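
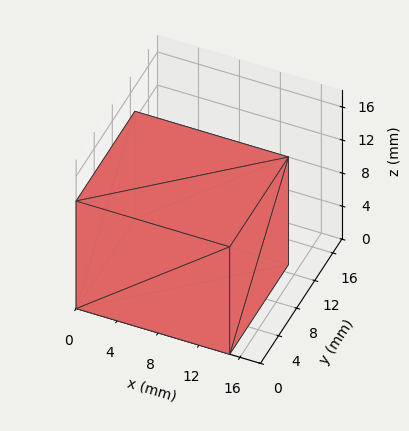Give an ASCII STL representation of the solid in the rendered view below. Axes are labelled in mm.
Reading the render: the shape is a rectangular box, roughly 15 × 13 mm footprint and 13 mm tall (dimensions read to the nearest mm from the axis ticks). For the STL, each face is triangulated and given an outward normal.

solid part
  facet normal 0.0000 0.0000 -1.0000
    outer loop
      vertex 15.00 13.00 0.00
      vertex 15.00 0.00 0.00
      vertex 0.00 0.00 0.00
    endloop
  endfacet
  facet normal 0.0000 0.0000 -1.0000
    outer loop
      vertex 0.00 13.00 0.00
      vertex 15.00 13.00 0.00
      vertex 0.00 0.00 0.00
    endloop
  endfacet
  facet normal 0.0000 0.0000 1.0000
    outer loop
      vertex 0.00 0.00 13.00
      vertex 15.00 0.00 13.00
      vertex 15.00 13.00 13.00
    endloop
  endfacet
  facet normal 0.0000 0.0000 1.0000
    outer loop
      vertex 0.00 0.00 13.00
      vertex 15.00 13.00 13.00
      vertex 0.00 13.00 13.00
    endloop
  endfacet
  facet normal 0.0000 -1.0000 0.0000
    outer loop
      vertex 0.00 0.00 0.00
      vertex 15.00 0.00 0.00
      vertex 15.00 0.00 13.00
    endloop
  endfacet
  facet normal 0.0000 -1.0000 0.0000
    outer loop
      vertex 0.00 0.00 0.00
      vertex 15.00 0.00 13.00
      vertex 0.00 0.00 13.00
    endloop
  endfacet
  facet normal 0.0000 1.0000 0.0000
    outer loop
      vertex 15.00 13.00 13.00
      vertex 15.00 13.00 0.00
      vertex 0.00 13.00 0.00
    endloop
  endfacet
  facet normal 0.0000 1.0000 0.0000
    outer loop
      vertex 0.00 13.00 13.00
      vertex 15.00 13.00 13.00
      vertex 0.00 13.00 0.00
    endloop
  endfacet
  facet normal -1.0000 0.0000 0.0000
    outer loop
      vertex 0.00 13.00 13.00
      vertex 0.00 13.00 0.00
      vertex 0.00 0.00 0.00
    endloop
  endfacet
  facet normal -1.0000 0.0000 0.0000
    outer loop
      vertex 0.00 0.00 13.00
      vertex 0.00 13.00 13.00
      vertex 0.00 0.00 0.00
    endloop
  endfacet
  facet normal 1.0000 0.0000 0.0000
    outer loop
      vertex 15.00 0.00 0.00
      vertex 15.00 13.00 0.00
      vertex 15.00 13.00 13.00
    endloop
  endfacet
  facet normal 1.0000 0.0000 0.0000
    outer loop
      vertex 15.00 0.00 0.00
      vertex 15.00 13.00 13.00
      vertex 15.00 0.00 13.00
    endloop
  endfacet
endsolid part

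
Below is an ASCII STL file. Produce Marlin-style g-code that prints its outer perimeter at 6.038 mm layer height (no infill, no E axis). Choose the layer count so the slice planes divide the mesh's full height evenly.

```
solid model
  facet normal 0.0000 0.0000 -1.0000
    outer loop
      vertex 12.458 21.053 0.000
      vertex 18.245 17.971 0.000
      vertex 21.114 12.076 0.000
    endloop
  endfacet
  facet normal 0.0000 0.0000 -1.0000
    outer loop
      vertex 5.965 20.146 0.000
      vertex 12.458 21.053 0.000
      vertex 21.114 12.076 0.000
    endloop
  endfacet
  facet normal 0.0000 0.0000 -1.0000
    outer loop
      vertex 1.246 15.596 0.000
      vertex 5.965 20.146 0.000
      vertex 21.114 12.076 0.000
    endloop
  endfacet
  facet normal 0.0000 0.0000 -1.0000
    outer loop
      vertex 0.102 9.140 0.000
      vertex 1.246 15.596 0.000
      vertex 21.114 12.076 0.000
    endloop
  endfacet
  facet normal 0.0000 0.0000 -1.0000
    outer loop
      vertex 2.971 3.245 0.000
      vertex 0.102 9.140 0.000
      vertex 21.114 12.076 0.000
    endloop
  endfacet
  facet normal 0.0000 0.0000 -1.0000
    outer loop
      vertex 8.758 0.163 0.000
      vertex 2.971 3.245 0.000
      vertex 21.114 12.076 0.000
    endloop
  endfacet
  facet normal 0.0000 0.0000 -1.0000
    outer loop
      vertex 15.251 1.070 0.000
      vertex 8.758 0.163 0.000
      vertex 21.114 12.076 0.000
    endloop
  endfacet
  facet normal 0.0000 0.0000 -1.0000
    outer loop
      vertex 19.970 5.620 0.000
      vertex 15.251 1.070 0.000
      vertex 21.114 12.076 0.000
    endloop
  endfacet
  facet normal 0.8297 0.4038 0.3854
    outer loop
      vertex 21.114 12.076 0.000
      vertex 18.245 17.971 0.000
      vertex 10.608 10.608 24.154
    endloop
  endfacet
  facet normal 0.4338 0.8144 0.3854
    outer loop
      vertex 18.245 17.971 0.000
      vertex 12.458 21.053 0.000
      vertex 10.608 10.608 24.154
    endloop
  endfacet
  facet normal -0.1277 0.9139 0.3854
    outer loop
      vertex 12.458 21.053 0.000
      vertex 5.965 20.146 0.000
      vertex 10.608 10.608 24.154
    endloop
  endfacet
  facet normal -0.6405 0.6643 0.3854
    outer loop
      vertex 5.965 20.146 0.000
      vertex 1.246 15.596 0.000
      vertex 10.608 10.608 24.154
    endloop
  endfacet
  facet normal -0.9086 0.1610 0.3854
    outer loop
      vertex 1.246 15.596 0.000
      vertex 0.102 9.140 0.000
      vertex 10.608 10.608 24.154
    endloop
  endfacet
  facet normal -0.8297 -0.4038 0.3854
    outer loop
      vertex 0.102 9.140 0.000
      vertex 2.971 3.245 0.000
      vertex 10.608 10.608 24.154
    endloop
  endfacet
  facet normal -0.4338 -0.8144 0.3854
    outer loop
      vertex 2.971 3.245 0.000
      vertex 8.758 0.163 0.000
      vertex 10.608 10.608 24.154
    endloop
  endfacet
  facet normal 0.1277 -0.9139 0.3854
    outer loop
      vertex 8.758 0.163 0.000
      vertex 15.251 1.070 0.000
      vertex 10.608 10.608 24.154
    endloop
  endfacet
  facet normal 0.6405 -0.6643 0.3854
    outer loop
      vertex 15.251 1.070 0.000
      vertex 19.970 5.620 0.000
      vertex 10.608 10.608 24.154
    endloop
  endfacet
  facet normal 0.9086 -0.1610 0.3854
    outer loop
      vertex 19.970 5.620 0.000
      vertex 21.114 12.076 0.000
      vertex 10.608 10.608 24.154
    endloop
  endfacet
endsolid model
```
; perimeter-only toolpath
G21 ; units = mm
G90 ; absolute positioning
G28 ; home
; layer 1
G0 Z6.038
G0 X18.488 Y11.709
G1 X16.336 Y16.130
G1 X11.995 Y18.442
G1 X7.126 Y17.762
G1 X3.587 Y14.349
G1 X2.728 Y9.507
G1 X4.880 Y5.086
G1 X9.220 Y2.774
G1 X14.090 Y3.455
G1 X17.630 Y6.867
G1 X18.488 Y11.709
; layer 2
G0 Z12.077
G0 X15.861 Y11.342
G1 X14.427 Y14.290
G1 X11.533 Y15.831
G1 X8.287 Y15.377
G1 X5.927 Y13.102
G1 X5.355 Y9.874
G1 X6.790 Y6.927
G1 X9.683 Y5.386
G1 X12.930 Y5.839
G1 X15.289 Y8.114
G1 X15.861 Y11.342
; layer 3
G0 Z18.116
G0 X13.235 Y10.975
G1 X12.517 Y12.449
G1 X11.071 Y13.219
G1 X9.447 Y12.992
G1 X8.268 Y11.855
G1 X7.982 Y10.241
G1 X8.699 Y8.767
G1 X10.146 Y7.997
G1 X11.769 Y8.223
G1 X12.948 Y9.361
G1 X13.235 Y10.975
M2 ; end

The solid is a regular 10-sided pyramid, base circumscribed radius ≈ 10.6 mm, apex at z ≈ 24.2 mm. Slicing at Δz = 6.038 mm — 4 equal slices spanning the solid's height, so layer i sits at z = i·h/4 — gives 3 non-empty perimeters. Each is a 10-segment closed polygon; G0 lifts to the layer z and rapids to the start vertex, then G1 traces the edges. The cross-section shrinks linearly with z (the slice at the apex is degenerate and omitted).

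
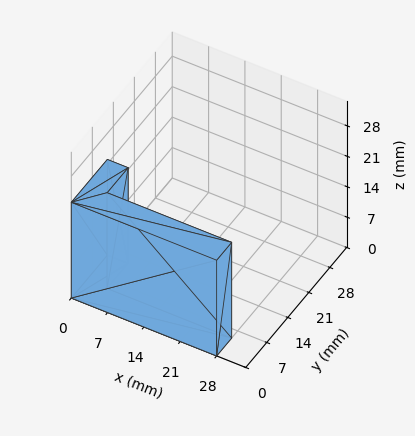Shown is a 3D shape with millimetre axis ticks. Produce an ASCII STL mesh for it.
Reading the render: the shape is an L-shaped prism: outer 28 × 12 mm, arm thicknesses ≈ 5 mm (horizontal) and 4 mm (vertical), extruded 22 mm in z (dimensions read to the nearest mm from the axis ticks). For the STL, each face is triangulated and given an outward normal.

solid part
  facet normal 0.0000 0.0000 -1.0000
    outer loop
      vertex 28.000 5.000 0.000
      vertex 28.000 0.000 0.000
      vertex 0.000 0.000 0.000
    endloop
  endfacet
  facet normal 0.0000 0.0000 -1.0000
    outer loop
      vertex 4.000 5.000 0.000
      vertex 28.000 5.000 0.000
      vertex 0.000 0.000 0.000
    endloop
  endfacet
  facet normal 0.0000 0.0000 -1.0000
    outer loop
      vertex 4.000 12.000 0.000
      vertex 4.000 5.000 0.000
      vertex 0.000 0.000 0.000
    endloop
  endfacet
  facet normal 0.0000 0.0000 -1.0000
    outer loop
      vertex 0.000 12.000 0.000
      vertex 4.000 12.000 0.000
      vertex 0.000 0.000 0.000
    endloop
  endfacet
  facet normal 0.0000 0.0000 1.0000
    outer loop
      vertex 0.000 0.000 22.000
      vertex 28.000 0.000 22.000
      vertex 28.000 5.000 22.000
    endloop
  endfacet
  facet normal 0.0000 0.0000 1.0000
    outer loop
      vertex 0.000 0.000 22.000
      vertex 28.000 5.000 22.000
      vertex 4.000 5.000 22.000
    endloop
  endfacet
  facet normal 0.0000 0.0000 1.0000
    outer loop
      vertex 0.000 0.000 22.000
      vertex 4.000 5.000 22.000
      vertex 4.000 12.000 22.000
    endloop
  endfacet
  facet normal 0.0000 0.0000 1.0000
    outer loop
      vertex 0.000 0.000 22.000
      vertex 4.000 12.000 22.000
      vertex 0.000 12.000 22.000
    endloop
  endfacet
  facet normal 0.0000 -1.0000 0.0000
    outer loop
      vertex 0.000 0.000 0.000
      vertex 28.000 0.000 0.000
      vertex 28.000 0.000 22.000
    endloop
  endfacet
  facet normal 0.0000 -1.0000 0.0000
    outer loop
      vertex 0.000 0.000 0.000
      vertex 28.000 0.000 22.000
      vertex 0.000 0.000 22.000
    endloop
  endfacet
  facet normal 1.0000 0.0000 0.0000
    outer loop
      vertex 28.000 0.000 0.000
      vertex 28.000 5.000 0.000
      vertex 28.000 5.000 22.000
    endloop
  endfacet
  facet normal 1.0000 0.0000 0.0000
    outer loop
      vertex 28.000 0.000 0.000
      vertex 28.000 5.000 22.000
      vertex 28.000 0.000 22.000
    endloop
  endfacet
  facet normal 0.0000 1.0000 0.0000
    outer loop
      vertex 28.000 5.000 0.000
      vertex 4.000 5.000 0.000
      vertex 4.000 5.000 22.000
    endloop
  endfacet
  facet normal 0.0000 1.0000 0.0000
    outer loop
      vertex 28.000 5.000 0.000
      vertex 4.000 5.000 22.000
      vertex 28.000 5.000 22.000
    endloop
  endfacet
  facet normal 1.0000 0.0000 0.0000
    outer loop
      vertex 4.000 5.000 0.000
      vertex 4.000 12.000 0.000
      vertex 4.000 12.000 22.000
    endloop
  endfacet
  facet normal 1.0000 0.0000 0.0000
    outer loop
      vertex 4.000 5.000 0.000
      vertex 4.000 12.000 22.000
      vertex 4.000 5.000 22.000
    endloop
  endfacet
  facet normal 0.0000 1.0000 0.0000
    outer loop
      vertex 4.000 12.000 0.000
      vertex 0.000 12.000 0.000
      vertex 0.000 12.000 22.000
    endloop
  endfacet
  facet normal 0.0000 1.0000 0.0000
    outer loop
      vertex 4.000 12.000 0.000
      vertex 0.000 12.000 22.000
      vertex 4.000 12.000 22.000
    endloop
  endfacet
  facet normal -1.0000 0.0000 0.0000
    outer loop
      vertex 0.000 12.000 0.000
      vertex 0.000 0.000 0.000
      vertex 0.000 0.000 22.000
    endloop
  endfacet
  facet normal -1.0000 0.0000 0.0000
    outer loop
      vertex 0.000 12.000 0.000
      vertex 0.000 0.000 22.000
      vertex 0.000 12.000 22.000
    endloop
  endfacet
endsolid part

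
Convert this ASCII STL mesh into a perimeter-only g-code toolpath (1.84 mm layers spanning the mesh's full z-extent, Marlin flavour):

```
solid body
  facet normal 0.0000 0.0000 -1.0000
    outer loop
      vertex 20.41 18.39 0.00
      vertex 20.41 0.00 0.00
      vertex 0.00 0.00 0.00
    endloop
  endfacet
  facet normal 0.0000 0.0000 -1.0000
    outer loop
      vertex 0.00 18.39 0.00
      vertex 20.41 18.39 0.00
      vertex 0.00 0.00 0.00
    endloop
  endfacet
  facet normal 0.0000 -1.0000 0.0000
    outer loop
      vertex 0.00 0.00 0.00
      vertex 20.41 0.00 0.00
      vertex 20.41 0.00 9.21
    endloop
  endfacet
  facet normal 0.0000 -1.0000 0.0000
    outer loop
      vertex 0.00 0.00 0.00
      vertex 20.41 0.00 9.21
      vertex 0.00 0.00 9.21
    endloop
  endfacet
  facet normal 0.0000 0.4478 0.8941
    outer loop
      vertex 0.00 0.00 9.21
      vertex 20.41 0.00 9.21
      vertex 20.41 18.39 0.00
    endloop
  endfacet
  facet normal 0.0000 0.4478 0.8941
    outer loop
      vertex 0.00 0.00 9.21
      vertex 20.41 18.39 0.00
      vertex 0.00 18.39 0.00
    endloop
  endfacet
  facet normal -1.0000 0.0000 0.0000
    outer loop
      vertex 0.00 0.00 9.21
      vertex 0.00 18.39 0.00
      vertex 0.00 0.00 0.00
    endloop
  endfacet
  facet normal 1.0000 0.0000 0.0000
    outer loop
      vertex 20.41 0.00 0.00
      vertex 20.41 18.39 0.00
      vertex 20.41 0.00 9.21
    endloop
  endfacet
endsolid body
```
; perimeter-only toolpath
G21 ; units = mm
G90 ; absolute positioning
G28 ; home
; layer 1
G0 Z1.84
G0 X0.00 Y0.00
G1 X20.41 Y0.00
G1 X20.41 Y14.71
G1 X0.00 Y14.71
G1 X0.00 Y0.00
; layer 2
G0 Z3.68
G0 X0.00 Y0.00
G1 X20.41 Y0.00
G1 X20.41 Y11.03
G1 X0.00 Y11.03
G1 X0.00 Y0.00
; layer 3
G0 Z5.53
G0 X0.00 Y0.00
G1 X20.41 Y0.00
G1 X20.41 Y7.36
G1 X0.00 Y7.36
G1 X0.00 Y0.00
; layer 4
G0 Z7.37
G0 X0.00 Y0.00
G1 X20.41 Y0.00
G1 X20.41 Y3.68
G1 X0.00 Y3.68
G1 X0.00 Y0.00
M2 ; end

The solid is a wedge (ramp): 20.4 × 18.4 mm base, rising to 9.21 mm along the y=0 edge and sloping linearly to z=0 at y=18.4. Slicing at Δz = 1.84 mm — 5 equal slices spanning the solid's height, so layer i sits at z = i·h/5 — gives 4 non-empty perimeters. Each is a 4-segment closed polygon; G0 lifts to the layer z and rapids to the start vertex, then G1 traces the edges. The cross-section shrinks linearly with z (the slice at the apex is degenerate and omitted).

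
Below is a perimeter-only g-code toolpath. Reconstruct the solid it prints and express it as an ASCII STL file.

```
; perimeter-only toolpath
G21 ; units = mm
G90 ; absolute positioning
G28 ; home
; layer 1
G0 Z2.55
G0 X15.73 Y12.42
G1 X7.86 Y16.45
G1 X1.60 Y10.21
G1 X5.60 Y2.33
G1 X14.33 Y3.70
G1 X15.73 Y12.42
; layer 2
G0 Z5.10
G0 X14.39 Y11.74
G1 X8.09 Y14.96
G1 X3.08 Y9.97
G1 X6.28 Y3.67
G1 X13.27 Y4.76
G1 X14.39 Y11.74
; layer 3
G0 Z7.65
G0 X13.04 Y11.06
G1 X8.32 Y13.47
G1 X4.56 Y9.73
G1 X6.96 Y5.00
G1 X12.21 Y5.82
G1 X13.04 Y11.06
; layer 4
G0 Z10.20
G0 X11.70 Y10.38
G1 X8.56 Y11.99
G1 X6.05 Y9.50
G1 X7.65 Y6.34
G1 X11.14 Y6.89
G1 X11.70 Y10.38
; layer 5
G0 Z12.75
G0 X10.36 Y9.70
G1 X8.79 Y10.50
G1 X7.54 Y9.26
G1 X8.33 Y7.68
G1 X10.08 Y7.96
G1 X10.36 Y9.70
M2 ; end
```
solid part
  facet normal 0.0000 0.0000 -1.0000
    outer loop
      vertex 0.11 10.45 0.00
      vertex 7.63 17.93 0.00
      vertex 17.07 13.10 0.00
    endloop
  endfacet
  facet normal 0.0000 0.0000 -1.0000
    outer loop
      vertex 4.91 0.99 0.00
      vertex 0.11 10.45 0.00
      vertex 17.07 13.10 0.00
    endloop
  endfacet
  facet normal 0.0000 0.0000 -1.0000
    outer loop
      vertex 15.39 2.63 0.00
      vertex 4.91 0.99 0.00
      vertex 17.07 13.10 0.00
    endloop
  endfacet
  facet normal 0.4111 0.8035 0.4306
    outer loop
      vertex 17.07 13.10 0.00
      vertex 7.63 17.93 0.00
      vertex 9.02 9.02 15.30
    endloop
  endfacet
  facet normal -0.6365 0.6399 0.4305
    outer loop
      vertex 7.63 17.93 0.00
      vertex 0.11 10.45 0.00
      vertex 9.02 9.02 15.30
    endloop
  endfacet
  facet normal -0.8049 -0.4084 0.4306
    outer loop
      vertex 0.11 10.45 0.00
      vertex 4.91 0.99 0.00
      vertex 9.02 9.02 15.30
    endloop
  endfacet
  facet normal 0.1395 -0.8917 0.4305
    outer loop
      vertex 4.91 0.99 0.00
      vertex 15.39 2.63 0.00
      vertex 9.02 9.02 15.30
    endloop
  endfacet
  facet normal 0.8911 -0.1430 0.4307
    outer loop
      vertex 15.39 2.63 0.00
      vertex 17.07 13.10 0.00
      vertex 9.02 9.02 15.30
    endloop
  endfacet
endsolid part

The G0 Z moves step by Δz≈2.55 mm. The G1 loops shrink linearly with z, so the solid tapers from its base footprint up to z≈15.3. Closing with a flat bottom cap and the tapered top and triangulating gives 8 facets — a regular 5-sided pyramid, base circumscribed radius ≈ 9.02 mm, apex at z ≈ 15.3 mm.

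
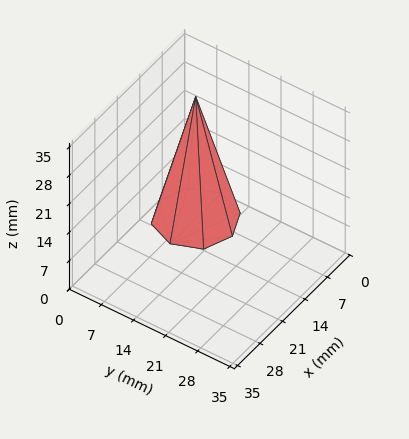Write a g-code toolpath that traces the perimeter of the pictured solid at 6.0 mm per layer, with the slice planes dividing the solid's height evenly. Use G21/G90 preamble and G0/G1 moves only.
Reading the render: the shape is a regular 8-sided pyramid, base circumscribed radius ≈ 8 mm, apex at z ≈ 30 mm (dimensions read to the nearest mm from the axis ticks). For the g-code, the solid's height is divided into equal slices at the stated Δz and each level perimeter traced with G1 moves after a G0 lift.

; perimeter-only toolpath
G21 ; units = mm
G90 ; absolute positioning
G28 ; home
; layer 1
G0 Z6.0
G0 X14.4 Y8.0
G1 X12.6 Y12.6
G1 X8.0 Y14.4
G1 X3.4 Y12.6
G1 X1.6 Y8.0
G1 X3.4 Y3.4
G1 X8.0 Y1.6
G1 X12.6 Y3.4
G1 X14.4 Y8.0
; layer 2
G0 Z12.0
G0 X12.8 Y8.0
G1 X11.4 Y11.4
G1 X8.0 Y12.8
G1 X4.6 Y11.4
G1 X3.2 Y8.0
G1 X4.6 Y4.6
G1 X8.0 Y3.2
G1 X11.4 Y4.6
G1 X12.8 Y8.0
; layer 3
G0 Z18.0
G0 X11.2 Y8.0
G1 X10.3 Y10.3
G1 X8.0 Y11.2
G1 X5.7 Y10.3
G1 X4.8 Y8.0
G1 X5.7 Y5.7
G1 X8.0 Y4.8
G1 X10.3 Y5.7
G1 X11.2 Y8.0
; layer 4
G0 Z24.0
G0 X9.6 Y8.0
G1 X9.1 Y9.1
G1 X8.0 Y9.6
G1 X6.9 Y9.1
G1 X6.4 Y8.0
G1 X6.9 Y6.9
G1 X8.0 Y6.4
G1 X9.1 Y6.9
G1 X9.6 Y8.0
M2 ; end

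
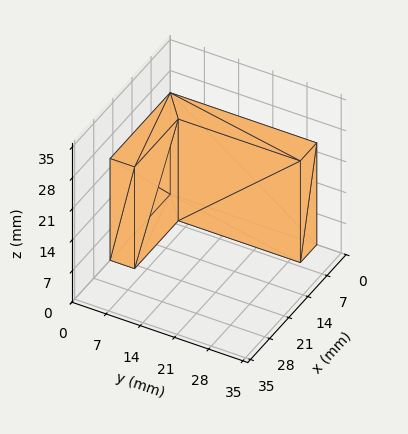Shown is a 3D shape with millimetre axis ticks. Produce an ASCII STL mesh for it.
Reading the render: the shape is an L-shaped prism: outer 22 × 30 mm, arm thicknesses ≈ 5 mm (horizontal) and 6 mm (vertical), extruded 23 mm in z (dimensions read to the nearest mm from the axis ticks). For the STL, each face is triangulated and given an outward normal.

solid part
  facet normal 0.0000 0.0000 -1.0000
    outer loop
      vertex 22.0 5.0 0.0
      vertex 22.0 0.0 0.0
      vertex 0.0 0.0 0.0
    endloop
  endfacet
  facet normal 0.0000 0.0000 -1.0000
    outer loop
      vertex 6.0 5.0 0.0
      vertex 22.0 5.0 0.0
      vertex 0.0 0.0 0.0
    endloop
  endfacet
  facet normal 0.0000 0.0000 -1.0000
    outer loop
      vertex 6.0 30.0 0.0
      vertex 6.0 5.0 0.0
      vertex 0.0 0.0 0.0
    endloop
  endfacet
  facet normal 0.0000 0.0000 -1.0000
    outer loop
      vertex 0.0 30.0 0.0
      vertex 6.0 30.0 0.0
      vertex 0.0 0.0 0.0
    endloop
  endfacet
  facet normal 0.0000 0.0000 1.0000
    outer loop
      vertex 0.0 0.0 23.0
      vertex 22.0 0.0 23.0
      vertex 22.0 5.0 23.0
    endloop
  endfacet
  facet normal 0.0000 0.0000 1.0000
    outer loop
      vertex 0.0 0.0 23.0
      vertex 22.0 5.0 23.0
      vertex 6.0 5.0 23.0
    endloop
  endfacet
  facet normal 0.0000 0.0000 1.0000
    outer loop
      vertex 0.0 0.0 23.0
      vertex 6.0 5.0 23.0
      vertex 6.0 30.0 23.0
    endloop
  endfacet
  facet normal 0.0000 0.0000 1.0000
    outer loop
      vertex 0.0 0.0 23.0
      vertex 6.0 30.0 23.0
      vertex 0.0 30.0 23.0
    endloop
  endfacet
  facet normal 0.0000 -1.0000 0.0000
    outer loop
      vertex 0.0 0.0 0.0
      vertex 22.0 0.0 0.0
      vertex 22.0 0.0 23.0
    endloop
  endfacet
  facet normal 0.0000 -1.0000 0.0000
    outer loop
      vertex 0.0 0.0 0.0
      vertex 22.0 0.0 23.0
      vertex 0.0 0.0 23.0
    endloop
  endfacet
  facet normal 1.0000 0.0000 0.0000
    outer loop
      vertex 22.0 0.0 0.0
      vertex 22.0 5.0 0.0
      vertex 22.0 5.0 23.0
    endloop
  endfacet
  facet normal 1.0000 0.0000 0.0000
    outer loop
      vertex 22.0 0.0 0.0
      vertex 22.0 5.0 23.0
      vertex 22.0 0.0 23.0
    endloop
  endfacet
  facet normal 0.0000 1.0000 0.0000
    outer loop
      vertex 22.0 5.0 0.0
      vertex 6.0 5.0 0.0
      vertex 6.0 5.0 23.0
    endloop
  endfacet
  facet normal 0.0000 1.0000 0.0000
    outer loop
      vertex 22.0 5.0 0.0
      vertex 6.0 5.0 23.0
      vertex 22.0 5.0 23.0
    endloop
  endfacet
  facet normal 1.0000 0.0000 0.0000
    outer loop
      vertex 6.0 5.0 0.0
      vertex 6.0 30.0 0.0
      vertex 6.0 30.0 23.0
    endloop
  endfacet
  facet normal 1.0000 0.0000 0.0000
    outer loop
      vertex 6.0 5.0 0.0
      vertex 6.0 30.0 23.0
      vertex 6.0 5.0 23.0
    endloop
  endfacet
  facet normal 0.0000 1.0000 0.0000
    outer loop
      vertex 6.0 30.0 0.0
      vertex 0.0 30.0 0.0
      vertex 0.0 30.0 23.0
    endloop
  endfacet
  facet normal 0.0000 1.0000 0.0000
    outer loop
      vertex 6.0 30.0 0.0
      vertex 0.0 30.0 23.0
      vertex 6.0 30.0 23.0
    endloop
  endfacet
  facet normal -1.0000 0.0000 0.0000
    outer loop
      vertex 0.0 30.0 0.0
      vertex 0.0 0.0 0.0
      vertex 0.0 0.0 23.0
    endloop
  endfacet
  facet normal -1.0000 0.0000 0.0000
    outer loop
      vertex 0.0 30.0 0.0
      vertex 0.0 0.0 23.0
      vertex 0.0 30.0 23.0
    endloop
  endfacet
endsolid part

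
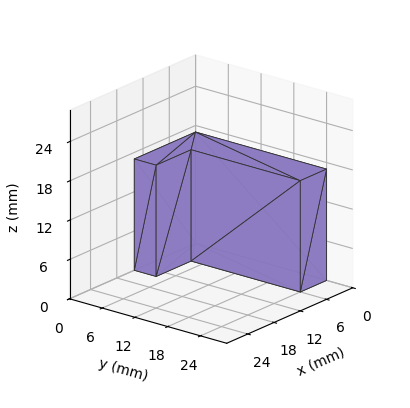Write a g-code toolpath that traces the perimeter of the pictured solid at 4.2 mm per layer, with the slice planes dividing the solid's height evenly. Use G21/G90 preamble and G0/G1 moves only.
Reading the render: the shape is an L-shaped prism: outer 14 × 24 mm, arm thicknesses ≈ 4 mm (horizontal) and 6 mm (vertical), extruded 17 mm in z (dimensions read to the nearest mm from the axis ticks). For the g-code, the solid's height is divided into equal slices at the stated Δz and each level perimeter traced with G1 moves after a G0 lift.

; perimeter-only toolpath
G21 ; units = mm
G90 ; absolute positioning
G28 ; home
; layer 1
G0 Z4.2
G0 X0.0 Y0.0
G1 X14.0 Y0.0
G1 X14.0 Y4.0
G1 X6.0 Y4.0
G1 X6.0 Y24.0
G1 X0.0 Y24.0
G1 X0.0 Y0.0
; layer 2
G0 Z8.5
G0 X0.0 Y0.0
G1 X14.0 Y0.0
G1 X14.0 Y4.0
G1 X6.0 Y4.0
G1 X6.0 Y24.0
G1 X0.0 Y24.0
G1 X0.0 Y0.0
; layer 3
G0 Z12.8
G0 X0.0 Y0.0
G1 X14.0 Y0.0
G1 X14.0 Y4.0
G1 X6.0 Y4.0
G1 X6.0 Y24.0
G1 X0.0 Y24.0
G1 X0.0 Y0.0
; layer 4
G0 Z17.0
G0 X0.0 Y0.0
G1 X14.0 Y0.0
G1 X14.0 Y4.0
G1 X6.0 Y4.0
G1 X6.0 Y24.0
G1 X0.0 Y24.0
G1 X0.0 Y0.0
M2 ; end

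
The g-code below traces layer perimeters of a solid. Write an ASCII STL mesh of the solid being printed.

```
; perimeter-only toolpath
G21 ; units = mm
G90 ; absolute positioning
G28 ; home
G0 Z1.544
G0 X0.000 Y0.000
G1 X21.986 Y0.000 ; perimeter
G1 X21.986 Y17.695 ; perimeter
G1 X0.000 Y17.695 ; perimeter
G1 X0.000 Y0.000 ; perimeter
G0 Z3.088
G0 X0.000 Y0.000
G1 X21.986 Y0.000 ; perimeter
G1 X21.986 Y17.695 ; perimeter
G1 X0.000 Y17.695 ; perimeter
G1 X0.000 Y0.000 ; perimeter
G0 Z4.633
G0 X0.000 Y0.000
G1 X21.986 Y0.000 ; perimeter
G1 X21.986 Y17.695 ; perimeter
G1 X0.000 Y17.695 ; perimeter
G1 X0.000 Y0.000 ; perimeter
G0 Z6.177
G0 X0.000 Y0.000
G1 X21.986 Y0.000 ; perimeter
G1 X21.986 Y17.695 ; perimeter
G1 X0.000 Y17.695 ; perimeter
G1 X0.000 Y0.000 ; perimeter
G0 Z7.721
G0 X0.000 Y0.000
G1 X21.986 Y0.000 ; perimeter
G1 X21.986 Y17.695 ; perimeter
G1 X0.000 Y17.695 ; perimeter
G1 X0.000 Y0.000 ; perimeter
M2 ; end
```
solid part
  facet normal 0.0000 0.0000 -1.0000
    outer loop
      vertex 21.986 17.695 0.000
      vertex 21.986 0.000 0.000
      vertex 0.000 0.000 0.000
    endloop
  endfacet
  facet normal 0.0000 0.0000 -1.0000
    outer loop
      vertex 0.000 17.695 0.000
      vertex 21.986 17.695 0.000
      vertex 0.000 0.000 0.000
    endloop
  endfacet
  facet normal 0.0000 0.0000 1.0000
    outer loop
      vertex 0.000 0.000 7.721
      vertex 21.986 0.000 7.721
      vertex 21.986 17.695 7.721
    endloop
  endfacet
  facet normal 0.0000 0.0000 1.0000
    outer loop
      vertex 0.000 0.000 7.721
      vertex 21.986 17.695 7.721
      vertex 0.000 17.695 7.721
    endloop
  endfacet
  facet normal 0.0000 -1.0000 0.0000
    outer loop
      vertex 0.000 0.000 0.000
      vertex 21.986 0.000 0.000
      vertex 21.986 0.000 7.721
    endloop
  endfacet
  facet normal 0.0000 -1.0000 0.0000
    outer loop
      vertex 0.000 0.000 0.000
      vertex 21.986 0.000 7.721
      vertex 0.000 0.000 7.721
    endloop
  endfacet
  facet normal 0.0000 1.0000 0.0000
    outer loop
      vertex 21.986 17.695 7.721
      vertex 21.986 17.695 0.000
      vertex 0.000 17.695 0.000
    endloop
  endfacet
  facet normal 0.0000 1.0000 0.0000
    outer loop
      vertex 0.000 17.695 7.721
      vertex 21.986 17.695 7.721
      vertex 0.000 17.695 0.000
    endloop
  endfacet
  facet normal -1.0000 0.0000 0.0000
    outer loop
      vertex 0.000 17.695 7.721
      vertex 0.000 17.695 0.000
      vertex 0.000 0.000 0.000
    endloop
  endfacet
  facet normal -1.0000 0.0000 0.0000
    outer loop
      vertex 0.000 0.000 7.721
      vertex 0.000 17.695 7.721
      vertex 0.000 0.000 0.000
    endloop
  endfacet
  facet normal 1.0000 0.0000 0.0000
    outer loop
      vertex 21.986 0.000 0.000
      vertex 21.986 17.695 0.000
      vertex 21.986 17.695 7.721
    endloop
  endfacet
  facet normal 1.0000 0.0000 0.0000
    outer loop
      vertex 21.986 0.000 0.000
      vertex 21.986 17.695 7.721
      vertex 21.986 0.000 7.721
    endloop
  endfacet
endsolid part

The G0 Z moves step by Δz≈1.544 mm. Every layer's G1 loop is the same polygon, so the solid is a straight extrusion of it from z=0 to z≈7.72. Closing with flat bottom and top caps and triangulating gives 12 facets — a rectangular box, roughly 22 × 17.7 mm footprint and 7.72 mm tall.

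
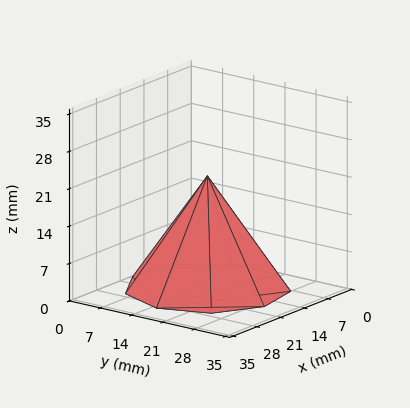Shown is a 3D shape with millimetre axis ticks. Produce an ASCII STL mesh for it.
Reading the render: the shape is a regular 9-sided pyramid, base circumscribed radius ≈ 15 mm, apex at z ≈ 21 mm (dimensions read to the nearest mm from the axis ticks). For the STL, each face is triangulated and given an outward normal.

solid part
  facet normal 0.0000 0.0000 -1.0000
    outer loop
      vertex 17.60 29.77 0.00
      vertex 26.49 24.64 0.00
      vertex 30.00 15.00 0.00
    endloop
  endfacet
  facet normal 0.0000 0.0000 -1.0000
    outer loop
      vertex 7.50 27.99 0.00
      vertex 17.60 29.77 0.00
      vertex 30.00 15.00 0.00
    endloop
  endfacet
  facet normal 0.0000 0.0000 -1.0000
    outer loop
      vertex 0.90 20.13 0.00
      vertex 7.50 27.99 0.00
      vertex 30.00 15.00 0.00
    endloop
  endfacet
  facet normal 0.0000 0.0000 -1.0000
    outer loop
      vertex 0.90 9.87 0.00
      vertex 0.90 20.13 0.00
      vertex 30.00 15.00 0.00
    endloop
  endfacet
  facet normal 0.0000 0.0000 -1.0000
    outer loop
      vertex 7.50 2.01 0.00
      vertex 0.90 9.87 0.00
      vertex 30.00 15.00 0.00
    endloop
  endfacet
  facet normal 0.0000 0.0000 -1.0000
    outer loop
      vertex 17.60 0.23 0.00
      vertex 7.50 2.01 0.00
      vertex 30.00 15.00 0.00
    endloop
  endfacet
  facet normal 0.0000 0.0000 -1.0000
    outer loop
      vertex 26.49 5.36 0.00
      vertex 17.60 0.23 0.00
      vertex 30.00 15.00 0.00
    endloop
  endfacet
  facet normal 0.7802 0.2841 0.5573
    outer loop
      vertex 30.00 15.00 0.00
      vertex 26.49 24.64 0.00
      vertex 15.00 15.00 21.00
    endloop
  endfacet
  facet normal 0.4150 0.7192 0.5572
    outer loop
      vertex 26.49 24.64 0.00
      vertex 17.60 29.77 0.00
      vertex 15.00 15.00 21.00
    endloop
  endfacet
  facet normal -0.1441 0.8177 0.5573
    outer loop
      vertex 17.60 29.77 0.00
      vertex 7.50 27.99 0.00
      vertex 15.00 15.00 21.00
    endloop
  endfacet
  facet normal -0.6358 0.5339 0.5574
    outer loop
      vertex 7.50 27.99 0.00
      vertex 0.90 20.13 0.00
      vertex 15.00 15.00 21.00
    endloop
  endfacet
  facet normal -0.8302 0.0000 0.5574
    outer loop
      vertex 0.90 20.13 0.00
      vertex 0.90 9.87 0.00
      vertex 15.00 15.00 21.00
    endloop
  endfacet
  facet normal -0.6358 -0.5339 0.5574
    outer loop
      vertex 0.90 9.87 0.00
      vertex 7.50 2.01 0.00
      vertex 15.00 15.00 21.00
    endloop
  endfacet
  facet normal -0.1441 -0.8177 0.5573
    outer loop
      vertex 7.50 2.01 0.00
      vertex 17.60 0.23 0.00
      vertex 15.00 15.00 21.00
    endloop
  endfacet
  facet normal 0.4150 -0.7192 0.5572
    outer loop
      vertex 17.60 0.23 0.00
      vertex 26.49 5.36 0.00
      vertex 15.00 15.00 21.00
    endloop
  endfacet
  facet normal 0.7802 -0.2841 0.5573
    outer loop
      vertex 26.49 5.36 0.00
      vertex 30.00 15.00 0.00
      vertex 15.00 15.00 21.00
    endloop
  endfacet
endsolid part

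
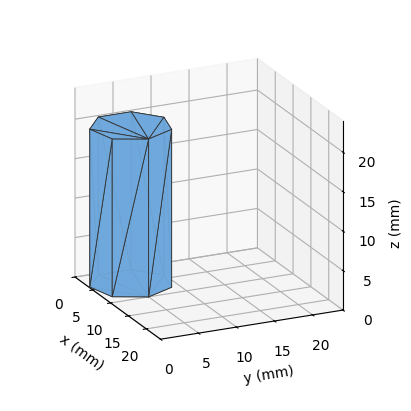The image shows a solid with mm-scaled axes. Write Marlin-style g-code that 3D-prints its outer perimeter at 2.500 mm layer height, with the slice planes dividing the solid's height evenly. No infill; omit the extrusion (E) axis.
Reading the render: the shape is a regular 7-sided prism (a cylinder approximated with 7 flat sides), circumscribed radius ≈ 5 mm, height ≈ 20 mm (dimensions read to the nearest mm from the axis ticks). For the g-code, the solid's height is divided into equal slices at the stated Δz and each level perimeter traced with G1 moves after a G0 lift.

; perimeter-only toolpath
G21 ; units = mm
G90 ; absolute positioning
G28 ; home
; layer 1
G0 Z2.500
G0 X10.000 Y5.000
G1 X8.117 Y8.909
G1 X3.887 Y9.875
G1 X0.495 Y7.169
G1 X0.495 Y2.831
G1 X3.887 Y0.125
G1 X8.117 Y1.091
G1 X10.000 Y5.000
; layer 2
G0 Z5.000
G0 X10.000 Y5.000
G1 X8.117 Y8.909
G1 X3.887 Y9.875
G1 X0.495 Y7.169
G1 X0.495 Y2.831
G1 X3.887 Y0.125
G1 X8.117 Y1.091
G1 X10.000 Y5.000
; layer 3
G0 Z7.500
G0 X10.000 Y5.000
G1 X8.117 Y8.909
G1 X3.887 Y9.875
G1 X0.495 Y7.169
G1 X0.495 Y2.831
G1 X3.887 Y0.125
G1 X8.117 Y1.091
G1 X10.000 Y5.000
; layer 4
G0 Z10.000
G0 X10.000 Y5.000
G1 X8.117 Y8.909
G1 X3.887 Y9.875
G1 X0.495 Y7.169
G1 X0.495 Y2.831
G1 X3.887 Y0.125
G1 X8.117 Y1.091
G1 X10.000 Y5.000
; layer 5
G0 Z12.500
G0 X10.000 Y5.000
G1 X8.117 Y8.909
G1 X3.887 Y9.875
G1 X0.495 Y7.169
G1 X0.495 Y2.831
G1 X3.887 Y0.125
G1 X8.117 Y1.091
G1 X10.000 Y5.000
; layer 6
G0 Z15.000
G0 X10.000 Y5.000
G1 X8.117 Y8.909
G1 X3.887 Y9.875
G1 X0.495 Y7.169
G1 X0.495 Y2.831
G1 X3.887 Y0.125
G1 X8.117 Y1.091
G1 X10.000 Y5.000
; layer 7
G0 Z17.500
G0 X10.000 Y5.000
G1 X8.117 Y8.909
G1 X3.887 Y9.875
G1 X0.495 Y7.169
G1 X0.495 Y2.831
G1 X3.887 Y0.125
G1 X8.117 Y1.091
G1 X10.000 Y5.000
; layer 8
G0 Z20.000
G0 X10.000 Y5.000
G1 X8.117 Y8.909
G1 X3.887 Y9.875
G1 X0.495 Y7.169
G1 X0.495 Y2.831
G1 X3.887 Y0.125
G1 X8.117 Y1.091
G1 X10.000 Y5.000
M2 ; end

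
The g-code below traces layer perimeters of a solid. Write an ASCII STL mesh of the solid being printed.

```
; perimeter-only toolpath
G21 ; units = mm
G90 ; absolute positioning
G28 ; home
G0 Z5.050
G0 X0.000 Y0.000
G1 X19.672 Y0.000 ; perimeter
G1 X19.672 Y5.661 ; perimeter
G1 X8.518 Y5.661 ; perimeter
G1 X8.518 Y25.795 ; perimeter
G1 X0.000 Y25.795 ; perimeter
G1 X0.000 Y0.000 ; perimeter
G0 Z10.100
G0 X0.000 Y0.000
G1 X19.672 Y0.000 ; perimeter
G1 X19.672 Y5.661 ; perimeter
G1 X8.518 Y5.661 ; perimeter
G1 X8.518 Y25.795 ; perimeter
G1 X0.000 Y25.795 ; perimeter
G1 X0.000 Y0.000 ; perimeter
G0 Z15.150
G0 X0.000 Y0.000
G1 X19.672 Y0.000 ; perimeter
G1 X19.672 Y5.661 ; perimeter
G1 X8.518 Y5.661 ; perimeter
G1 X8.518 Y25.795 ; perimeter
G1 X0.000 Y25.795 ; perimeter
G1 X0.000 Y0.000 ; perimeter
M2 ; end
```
solid part
  facet normal 0.0000 0.0000 -1.0000
    outer loop
      vertex 19.672 5.661 0.000
      vertex 19.672 0.000 0.000
      vertex 0.000 0.000 0.000
    endloop
  endfacet
  facet normal 0.0000 0.0000 -1.0000
    outer loop
      vertex 8.518 5.661 0.000
      vertex 19.672 5.661 0.000
      vertex 0.000 0.000 0.000
    endloop
  endfacet
  facet normal 0.0000 0.0000 -1.0000
    outer loop
      vertex 8.518 25.795 0.000
      vertex 8.518 5.661 0.000
      vertex 0.000 0.000 0.000
    endloop
  endfacet
  facet normal 0.0000 0.0000 -1.0000
    outer loop
      vertex 0.000 25.795 0.000
      vertex 8.518 25.795 0.000
      vertex 0.000 0.000 0.000
    endloop
  endfacet
  facet normal 0.0000 0.0000 1.0000
    outer loop
      vertex 0.000 0.000 15.150
      vertex 19.672 0.000 15.150
      vertex 19.672 5.661 15.150
    endloop
  endfacet
  facet normal 0.0000 0.0000 1.0000
    outer loop
      vertex 0.000 0.000 15.150
      vertex 19.672 5.661 15.150
      vertex 8.518 5.661 15.150
    endloop
  endfacet
  facet normal 0.0000 0.0000 1.0000
    outer loop
      vertex 0.000 0.000 15.150
      vertex 8.518 5.661 15.150
      vertex 8.518 25.795 15.150
    endloop
  endfacet
  facet normal 0.0000 0.0000 1.0000
    outer loop
      vertex 0.000 0.000 15.150
      vertex 8.518 25.795 15.150
      vertex 0.000 25.795 15.150
    endloop
  endfacet
  facet normal 0.0000 -1.0000 0.0000
    outer loop
      vertex 0.000 0.000 0.000
      vertex 19.672 0.000 0.000
      vertex 19.672 0.000 15.150
    endloop
  endfacet
  facet normal 0.0000 -1.0000 0.0000
    outer loop
      vertex 0.000 0.000 0.000
      vertex 19.672 0.000 15.150
      vertex 0.000 0.000 15.150
    endloop
  endfacet
  facet normal 1.0000 0.0000 0.0000
    outer loop
      vertex 19.672 0.000 0.000
      vertex 19.672 5.661 0.000
      vertex 19.672 5.661 15.150
    endloop
  endfacet
  facet normal 1.0000 0.0000 0.0000
    outer loop
      vertex 19.672 0.000 0.000
      vertex 19.672 5.661 15.150
      vertex 19.672 0.000 15.150
    endloop
  endfacet
  facet normal 0.0000 1.0000 0.0000
    outer loop
      vertex 19.672 5.661 0.000
      vertex 8.518 5.661 0.000
      vertex 8.518 5.661 15.150
    endloop
  endfacet
  facet normal 0.0000 1.0000 0.0000
    outer loop
      vertex 19.672 5.661 0.000
      vertex 8.518 5.661 15.150
      vertex 19.672 5.661 15.150
    endloop
  endfacet
  facet normal 1.0000 0.0000 0.0000
    outer loop
      vertex 8.518 5.661 0.000
      vertex 8.518 25.795 0.000
      vertex 8.518 25.795 15.150
    endloop
  endfacet
  facet normal 1.0000 0.0000 0.0000
    outer loop
      vertex 8.518 5.661 0.000
      vertex 8.518 25.795 15.150
      vertex 8.518 5.661 15.150
    endloop
  endfacet
  facet normal 0.0000 1.0000 0.0000
    outer loop
      vertex 8.518 25.795 0.000
      vertex 0.000 25.795 0.000
      vertex 0.000 25.795 15.150
    endloop
  endfacet
  facet normal 0.0000 1.0000 0.0000
    outer loop
      vertex 8.518 25.795 0.000
      vertex 0.000 25.795 15.150
      vertex 8.518 25.795 15.150
    endloop
  endfacet
  facet normal -1.0000 0.0000 0.0000
    outer loop
      vertex 0.000 25.795 0.000
      vertex 0.000 0.000 0.000
      vertex 0.000 0.000 15.150
    endloop
  endfacet
  facet normal -1.0000 0.0000 0.0000
    outer loop
      vertex 0.000 25.795 0.000
      vertex 0.000 0.000 15.150
      vertex 0.000 25.795 15.150
    endloop
  endfacet
endsolid part

The G0 Z moves step by Δz≈5.050 mm. Every layer's G1 loop is the same polygon, so the solid is a straight extrusion of it from z=0 to z≈15.2. Closing with flat bottom and top caps and triangulating gives 20 facets — an L-shaped prism: outer 19.7 × 25.8 mm, arm thicknesses ≈ 5.66 mm (horizontal) and 8.52 mm (vertical), extruded 15.2 mm in z.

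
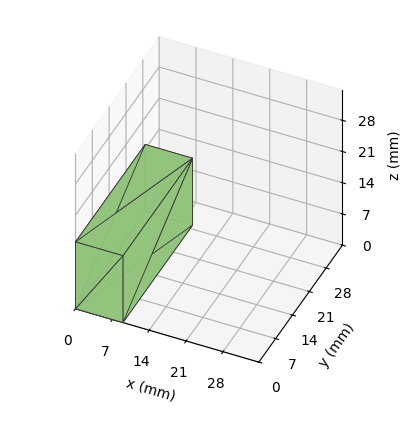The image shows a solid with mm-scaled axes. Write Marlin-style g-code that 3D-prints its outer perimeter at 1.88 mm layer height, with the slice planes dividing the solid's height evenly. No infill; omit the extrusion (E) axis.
Reading the render: the shape is a rectangular box, roughly 9 × 29 mm footprint and 15 mm tall (dimensions read to the nearest mm from the axis ticks). For the g-code, the solid's height is divided into equal slices at the stated Δz and each level perimeter traced with G1 moves after a G0 lift.

; perimeter-only toolpath
G21 ; units = mm
G90 ; absolute positioning
G28 ; home
; layer 1
G0 Z1.88
G0 X0.00 Y0.00
G1 X9.00 Y0.00
G1 X9.00 Y29.00
G1 X0.00 Y29.00
G1 X0.00 Y0.00
; layer 2
G0 Z3.75
G0 X0.00 Y0.00
G1 X9.00 Y0.00
G1 X9.00 Y29.00
G1 X0.00 Y29.00
G1 X0.00 Y0.00
; layer 3
G0 Z5.62
G0 X0.00 Y0.00
G1 X9.00 Y0.00
G1 X9.00 Y29.00
G1 X0.00 Y29.00
G1 X0.00 Y0.00
; layer 4
G0 Z7.50
G0 X0.00 Y0.00
G1 X9.00 Y0.00
G1 X9.00 Y29.00
G1 X0.00 Y29.00
G1 X0.00 Y0.00
; layer 5
G0 Z9.38
G0 X0.00 Y0.00
G1 X9.00 Y0.00
G1 X9.00 Y29.00
G1 X0.00 Y29.00
G1 X0.00 Y0.00
; layer 6
G0 Z11.25
G0 X0.00 Y0.00
G1 X9.00 Y0.00
G1 X9.00 Y29.00
G1 X0.00 Y29.00
G1 X0.00 Y0.00
; layer 7
G0 Z13.12
G0 X0.00 Y0.00
G1 X9.00 Y0.00
G1 X9.00 Y29.00
G1 X0.00 Y29.00
G1 X0.00 Y0.00
; layer 8
G0 Z15.00
G0 X0.00 Y0.00
G1 X9.00 Y0.00
G1 X9.00 Y29.00
G1 X0.00 Y29.00
G1 X0.00 Y0.00
M2 ; end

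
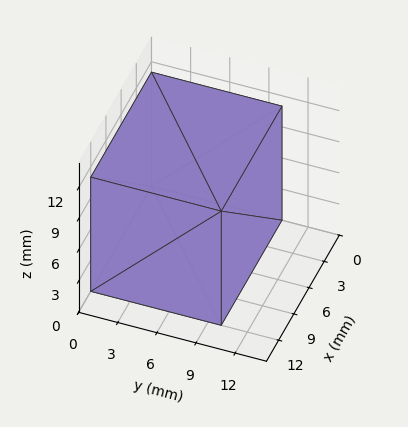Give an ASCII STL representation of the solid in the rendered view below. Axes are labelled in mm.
Reading the render: the shape is a rectangular box, roughly 12 × 10 mm footprint and 11 mm tall (dimensions read to the nearest mm from the axis ticks). For the STL, each face is triangulated and given an outward normal.

solid part
  facet normal 0.0000 0.0000 -1.0000
    outer loop
      vertex 12.000 10.000 0.000
      vertex 12.000 0.000 0.000
      vertex 0.000 0.000 0.000
    endloop
  endfacet
  facet normal 0.0000 0.0000 -1.0000
    outer loop
      vertex 0.000 10.000 0.000
      vertex 12.000 10.000 0.000
      vertex 0.000 0.000 0.000
    endloop
  endfacet
  facet normal 0.0000 0.0000 1.0000
    outer loop
      vertex 0.000 0.000 11.000
      vertex 12.000 0.000 11.000
      vertex 12.000 10.000 11.000
    endloop
  endfacet
  facet normal 0.0000 0.0000 1.0000
    outer loop
      vertex 0.000 0.000 11.000
      vertex 12.000 10.000 11.000
      vertex 0.000 10.000 11.000
    endloop
  endfacet
  facet normal 0.0000 -1.0000 0.0000
    outer loop
      vertex 0.000 0.000 0.000
      vertex 12.000 0.000 0.000
      vertex 12.000 0.000 11.000
    endloop
  endfacet
  facet normal 0.0000 -1.0000 0.0000
    outer loop
      vertex 0.000 0.000 0.000
      vertex 12.000 0.000 11.000
      vertex 0.000 0.000 11.000
    endloop
  endfacet
  facet normal 0.0000 1.0000 0.0000
    outer loop
      vertex 12.000 10.000 11.000
      vertex 12.000 10.000 0.000
      vertex 0.000 10.000 0.000
    endloop
  endfacet
  facet normal 0.0000 1.0000 0.0000
    outer loop
      vertex 0.000 10.000 11.000
      vertex 12.000 10.000 11.000
      vertex 0.000 10.000 0.000
    endloop
  endfacet
  facet normal -1.0000 0.0000 0.0000
    outer loop
      vertex 0.000 10.000 11.000
      vertex 0.000 10.000 0.000
      vertex 0.000 0.000 0.000
    endloop
  endfacet
  facet normal -1.0000 0.0000 0.0000
    outer loop
      vertex 0.000 0.000 11.000
      vertex 0.000 10.000 11.000
      vertex 0.000 0.000 0.000
    endloop
  endfacet
  facet normal 1.0000 0.0000 0.0000
    outer loop
      vertex 12.000 0.000 0.000
      vertex 12.000 10.000 0.000
      vertex 12.000 10.000 11.000
    endloop
  endfacet
  facet normal 1.0000 0.0000 0.0000
    outer loop
      vertex 12.000 0.000 0.000
      vertex 12.000 10.000 11.000
      vertex 12.000 0.000 11.000
    endloop
  endfacet
endsolid part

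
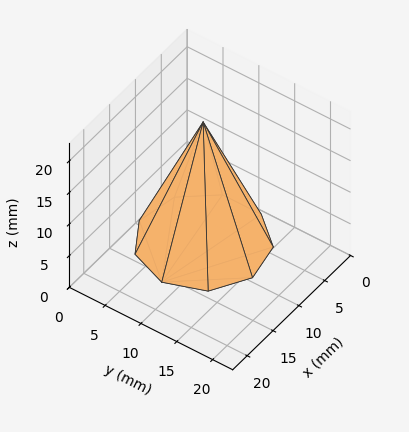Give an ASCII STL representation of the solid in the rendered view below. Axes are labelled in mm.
Reading the render: the shape is a regular 9-sided pyramid, base circumscribed radius ≈ 8 mm, apex at z ≈ 19 mm (dimensions read to the nearest mm from the axis ticks). For the STL, each face is triangulated and given an outward normal.

solid part
  facet normal 0.0000 0.0000 -1.0000
    outer loop
      vertex 9.4 15.9 0.0
      vertex 14.1 13.1 0.0
      vertex 16.0 8.0 0.0
    endloop
  endfacet
  facet normal 0.0000 0.0000 -1.0000
    outer loop
      vertex 4.0 14.9 0.0
      vertex 9.4 15.9 0.0
      vertex 16.0 8.0 0.0
    endloop
  endfacet
  facet normal 0.0000 0.0000 -1.0000
    outer loop
      vertex 0.5 10.7 0.0
      vertex 4.0 14.9 0.0
      vertex 16.0 8.0 0.0
    endloop
  endfacet
  facet normal 0.0000 0.0000 -1.0000
    outer loop
      vertex 0.5 5.3 0.0
      vertex 0.5 10.7 0.0
      vertex 16.0 8.0 0.0
    endloop
  endfacet
  facet normal 0.0000 0.0000 -1.0000
    outer loop
      vertex 4.0 1.1 0.0
      vertex 0.5 5.3 0.0
      vertex 16.0 8.0 0.0
    endloop
  endfacet
  facet normal 0.0000 0.0000 -1.0000
    outer loop
      vertex 9.4 0.1 0.0
      vertex 4.0 1.1 0.0
      vertex 16.0 8.0 0.0
    endloop
  endfacet
  facet normal 0.0000 0.0000 -1.0000
    outer loop
      vertex 14.1 2.9 0.0
      vertex 9.4 0.1 0.0
      vertex 16.0 8.0 0.0
    endloop
  endfacet
  facet normal 0.8717 0.3247 0.3670
    outer loop
      vertex 16.0 8.0 0.0
      vertex 14.1 13.1 0.0
      vertex 8.0 8.0 19.0
    endloop
  endfacet
  facet normal 0.4760 0.7990 0.3673
    outer loop
      vertex 14.1 13.1 0.0
      vertex 9.4 15.9 0.0
      vertex 8.0 8.0 19.0
    endloop
  endfacet
  facet normal -0.1693 0.9144 0.3677
    outer loop
      vertex 9.4 15.9 0.0
      vertex 4.0 14.9 0.0
      vertex 8.0 8.0 19.0
    endloop
  endfacet
  facet normal -0.7147 0.5956 0.3667
    outer loop
      vertex 4.0 14.9 0.0
      vertex 0.5 10.7 0.0
      vertex 8.0 8.0 19.0
    endloop
  endfacet
  facet normal -0.9302 0.0000 0.3672
    outer loop
      vertex 0.5 10.7 0.0
      vertex 0.5 5.3 0.0
      vertex 8.0 8.0 19.0
    endloop
  endfacet
  facet normal -0.7147 -0.5956 0.3667
    outer loop
      vertex 0.5 5.3 0.0
      vertex 4.0 1.1 0.0
      vertex 8.0 8.0 19.0
    endloop
  endfacet
  facet normal -0.1693 -0.9144 0.3677
    outer loop
      vertex 4.0 1.1 0.0
      vertex 9.4 0.1 0.0
      vertex 8.0 8.0 19.0
    endloop
  endfacet
  facet normal 0.4760 -0.7990 0.3673
    outer loop
      vertex 9.4 0.1 0.0
      vertex 14.1 2.9 0.0
      vertex 8.0 8.0 19.0
    endloop
  endfacet
  facet normal 0.8717 -0.3247 0.3670
    outer loop
      vertex 14.1 2.9 0.0
      vertex 16.0 8.0 0.0
      vertex 8.0 8.0 19.0
    endloop
  endfacet
endsolid part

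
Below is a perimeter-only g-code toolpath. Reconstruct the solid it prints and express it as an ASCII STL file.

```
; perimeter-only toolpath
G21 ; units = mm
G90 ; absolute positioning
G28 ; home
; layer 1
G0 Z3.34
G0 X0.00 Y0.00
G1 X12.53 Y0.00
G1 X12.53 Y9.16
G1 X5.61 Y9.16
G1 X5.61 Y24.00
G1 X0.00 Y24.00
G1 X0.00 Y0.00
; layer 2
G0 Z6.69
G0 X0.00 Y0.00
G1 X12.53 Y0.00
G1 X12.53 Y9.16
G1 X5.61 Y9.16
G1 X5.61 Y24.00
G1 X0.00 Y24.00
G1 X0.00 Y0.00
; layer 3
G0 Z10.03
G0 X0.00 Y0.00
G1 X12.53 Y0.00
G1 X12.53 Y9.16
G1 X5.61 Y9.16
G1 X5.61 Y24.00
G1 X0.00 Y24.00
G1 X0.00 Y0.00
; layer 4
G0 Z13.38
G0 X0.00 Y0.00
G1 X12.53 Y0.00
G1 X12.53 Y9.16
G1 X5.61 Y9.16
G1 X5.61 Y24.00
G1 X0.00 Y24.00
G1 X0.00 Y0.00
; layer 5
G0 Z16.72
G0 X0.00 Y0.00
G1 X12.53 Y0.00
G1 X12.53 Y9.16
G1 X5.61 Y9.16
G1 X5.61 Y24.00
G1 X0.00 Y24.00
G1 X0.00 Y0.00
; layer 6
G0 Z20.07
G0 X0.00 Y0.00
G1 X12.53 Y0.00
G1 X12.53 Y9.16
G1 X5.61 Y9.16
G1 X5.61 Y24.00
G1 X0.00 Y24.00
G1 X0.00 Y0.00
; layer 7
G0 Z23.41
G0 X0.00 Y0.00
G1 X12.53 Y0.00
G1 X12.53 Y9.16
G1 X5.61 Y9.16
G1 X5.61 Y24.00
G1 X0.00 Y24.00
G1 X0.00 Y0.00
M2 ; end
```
solid part
  facet normal 0.0000 0.0000 -1.0000
    outer loop
      vertex 12.53 9.16 0.00
      vertex 12.53 0.00 0.00
      vertex 0.00 0.00 0.00
    endloop
  endfacet
  facet normal 0.0000 0.0000 -1.0000
    outer loop
      vertex 5.61 9.16 0.00
      vertex 12.53 9.16 0.00
      vertex 0.00 0.00 0.00
    endloop
  endfacet
  facet normal 0.0000 0.0000 -1.0000
    outer loop
      vertex 5.61 24.00 0.00
      vertex 5.61 9.16 0.00
      vertex 0.00 0.00 0.00
    endloop
  endfacet
  facet normal 0.0000 0.0000 -1.0000
    outer loop
      vertex 0.00 24.00 0.00
      vertex 5.61 24.00 0.00
      vertex 0.00 0.00 0.00
    endloop
  endfacet
  facet normal 0.0000 0.0000 1.0000
    outer loop
      vertex 0.00 0.00 23.41
      vertex 12.53 0.00 23.41
      vertex 12.53 9.16 23.41
    endloop
  endfacet
  facet normal 0.0000 0.0000 1.0000
    outer loop
      vertex 0.00 0.00 23.41
      vertex 12.53 9.16 23.41
      vertex 5.61 9.16 23.41
    endloop
  endfacet
  facet normal 0.0000 0.0000 1.0000
    outer loop
      vertex 0.00 0.00 23.41
      vertex 5.61 9.16 23.41
      vertex 5.61 24.00 23.41
    endloop
  endfacet
  facet normal 0.0000 0.0000 1.0000
    outer loop
      vertex 0.00 0.00 23.41
      vertex 5.61 24.00 23.41
      vertex 0.00 24.00 23.41
    endloop
  endfacet
  facet normal 0.0000 -1.0000 0.0000
    outer loop
      vertex 0.00 0.00 0.00
      vertex 12.53 0.00 0.00
      vertex 12.53 0.00 23.41
    endloop
  endfacet
  facet normal 0.0000 -1.0000 0.0000
    outer loop
      vertex 0.00 0.00 0.00
      vertex 12.53 0.00 23.41
      vertex 0.00 0.00 23.41
    endloop
  endfacet
  facet normal 1.0000 0.0000 0.0000
    outer loop
      vertex 12.53 0.00 0.00
      vertex 12.53 9.16 0.00
      vertex 12.53 9.16 23.41
    endloop
  endfacet
  facet normal 1.0000 0.0000 0.0000
    outer loop
      vertex 12.53 0.00 0.00
      vertex 12.53 9.16 23.41
      vertex 12.53 0.00 23.41
    endloop
  endfacet
  facet normal 0.0000 1.0000 0.0000
    outer loop
      vertex 12.53 9.16 0.00
      vertex 5.61 9.16 0.00
      vertex 5.61 9.16 23.41
    endloop
  endfacet
  facet normal 0.0000 1.0000 0.0000
    outer loop
      vertex 12.53 9.16 0.00
      vertex 5.61 9.16 23.41
      vertex 12.53 9.16 23.41
    endloop
  endfacet
  facet normal 1.0000 0.0000 0.0000
    outer loop
      vertex 5.61 9.16 0.00
      vertex 5.61 24.00 0.00
      vertex 5.61 24.00 23.41
    endloop
  endfacet
  facet normal 1.0000 0.0000 0.0000
    outer loop
      vertex 5.61 9.16 0.00
      vertex 5.61 24.00 23.41
      vertex 5.61 9.16 23.41
    endloop
  endfacet
  facet normal 0.0000 1.0000 0.0000
    outer loop
      vertex 5.61 24.00 0.00
      vertex 0.00 24.00 0.00
      vertex 0.00 24.00 23.41
    endloop
  endfacet
  facet normal 0.0000 1.0000 0.0000
    outer loop
      vertex 5.61 24.00 0.00
      vertex 0.00 24.00 23.41
      vertex 5.61 24.00 23.41
    endloop
  endfacet
  facet normal -1.0000 0.0000 0.0000
    outer loop
      vertex 0.00 24.00 0.00
      vertex 0.00 0.00 0.00
      vertex 0.00 0.00 23.41
    endloop
  endfacet
  facet normal -1.0000 0.0000 0.0000
    outer loop
      vertex 0.00 24.00 0.00
      vertex 0.00 0.00 23.41
      vertex 0.00 24.00 23.41
    endloop
  endfacet
endsolid part

The G0 Z moves step by Δz≈3.34 mm. Every layer's G1 loop is the same polygon, so the solid is a straight extrusion of it from z=0 to z≈23.4. Closing with flat bottom and top caps and triangulating gives 20 facets — an L-shaped prism: outer 12.5 × 24 mm, arm thicknesses ≈ 9.16 mm (horizontal) and 5.61 mm (vertical), extruded 23.4 mm in z.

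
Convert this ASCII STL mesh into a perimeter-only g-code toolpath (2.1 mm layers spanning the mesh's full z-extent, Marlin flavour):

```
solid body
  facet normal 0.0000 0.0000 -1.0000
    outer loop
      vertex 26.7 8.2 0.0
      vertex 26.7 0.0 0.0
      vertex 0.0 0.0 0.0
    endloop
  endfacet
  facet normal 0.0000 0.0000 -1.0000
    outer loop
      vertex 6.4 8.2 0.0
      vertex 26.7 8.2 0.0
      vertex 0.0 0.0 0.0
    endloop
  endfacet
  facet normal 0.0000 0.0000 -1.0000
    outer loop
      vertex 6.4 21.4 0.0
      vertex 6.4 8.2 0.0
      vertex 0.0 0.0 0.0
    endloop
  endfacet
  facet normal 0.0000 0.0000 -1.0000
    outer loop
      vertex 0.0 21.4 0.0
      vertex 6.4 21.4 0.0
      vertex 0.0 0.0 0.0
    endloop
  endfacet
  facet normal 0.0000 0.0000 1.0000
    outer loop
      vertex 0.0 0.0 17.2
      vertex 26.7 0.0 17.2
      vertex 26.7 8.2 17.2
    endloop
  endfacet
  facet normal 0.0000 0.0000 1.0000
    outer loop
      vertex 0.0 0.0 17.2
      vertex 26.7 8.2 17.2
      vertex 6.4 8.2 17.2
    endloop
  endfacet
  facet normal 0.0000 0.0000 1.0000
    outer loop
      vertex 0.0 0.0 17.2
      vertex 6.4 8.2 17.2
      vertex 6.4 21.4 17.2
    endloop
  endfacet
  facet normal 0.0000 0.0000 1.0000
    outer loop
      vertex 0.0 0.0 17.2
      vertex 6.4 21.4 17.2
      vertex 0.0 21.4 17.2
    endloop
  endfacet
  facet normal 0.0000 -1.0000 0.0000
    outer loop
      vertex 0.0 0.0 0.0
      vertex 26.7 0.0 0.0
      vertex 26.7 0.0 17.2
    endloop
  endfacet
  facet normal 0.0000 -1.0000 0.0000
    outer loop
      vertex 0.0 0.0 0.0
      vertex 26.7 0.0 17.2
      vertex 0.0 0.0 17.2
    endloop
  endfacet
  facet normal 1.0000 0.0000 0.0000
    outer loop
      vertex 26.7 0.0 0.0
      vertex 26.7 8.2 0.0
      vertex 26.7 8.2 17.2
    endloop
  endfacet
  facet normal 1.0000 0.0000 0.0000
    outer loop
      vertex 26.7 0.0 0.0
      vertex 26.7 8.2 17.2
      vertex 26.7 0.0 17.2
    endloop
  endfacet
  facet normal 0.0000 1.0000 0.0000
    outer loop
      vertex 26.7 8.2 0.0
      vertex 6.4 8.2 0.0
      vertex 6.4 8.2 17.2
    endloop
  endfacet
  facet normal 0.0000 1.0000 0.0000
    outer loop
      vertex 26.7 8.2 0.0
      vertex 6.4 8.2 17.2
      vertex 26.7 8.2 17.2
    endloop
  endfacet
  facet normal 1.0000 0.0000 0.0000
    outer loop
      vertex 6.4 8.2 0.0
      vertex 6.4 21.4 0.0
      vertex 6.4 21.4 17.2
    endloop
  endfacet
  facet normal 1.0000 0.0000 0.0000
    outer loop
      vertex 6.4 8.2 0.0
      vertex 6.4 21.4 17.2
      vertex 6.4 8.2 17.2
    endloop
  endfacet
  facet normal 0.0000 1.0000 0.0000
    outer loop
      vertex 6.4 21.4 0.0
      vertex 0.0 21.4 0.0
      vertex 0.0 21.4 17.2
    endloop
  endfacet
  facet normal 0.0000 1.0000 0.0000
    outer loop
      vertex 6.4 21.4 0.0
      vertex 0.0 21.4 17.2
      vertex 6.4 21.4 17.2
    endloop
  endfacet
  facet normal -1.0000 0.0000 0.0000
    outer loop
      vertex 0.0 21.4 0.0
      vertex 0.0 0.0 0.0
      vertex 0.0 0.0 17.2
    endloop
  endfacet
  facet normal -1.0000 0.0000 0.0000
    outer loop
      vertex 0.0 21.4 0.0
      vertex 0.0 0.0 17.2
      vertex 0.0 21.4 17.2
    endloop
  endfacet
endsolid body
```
; perimeter-only toolpath
G21 ; units = mm
G90 ; absolute positioning
G28 ; home
; layer 1
G0 Z2.1
G0 X0.0 Y0.0
G1 X26.7 Y0.0
G1 X26.7 Y8.2
G1 X6.4 Y8.2
G1 X6.4 Y21.4
G1 X0.0 Y21.4
G1 X0.0 Y0.0
; layer 2
G0 Z4.3
G0 X0.0 Y0.0
G1 X26.7 Y0.0
G1 X26.7 Y8.2
G1 X6.4 Y8.2
G1 X6.4 Y21.4
G1 X0.0 Y21.4
G1 X0.0 Y0.0
; layer 3
G0 Z6.4
G0 X0.0 Y0.0
G1 X26.7 Y0.0
G1 X26.7 Y8.2
G1 X6.4 Y8.2
G1 X6.4 Y21.4
G1 X0.0 Y21.4
G1 X0.0 Y0.0
; layer 4
G0 Z8.6
G0 X0.0 Y0.0
G1 X26.7 Y0.0
G1 X26.7 Y8.2
G1 X6.4 Y8.2
G1 X6.4 Y21.4
G1 X0.0 Y21.4
G1 X0.0 Y0.0
; layer 5
G0 Z10.8
G0 X0.0 Y0.0
G1 X26.7 Y0.0
G1 X26.7 Y8.2
G1 X6.4 Y8.2
G1 X6.4 Y21.4
G1 X0.0 Y21.4
G1 X0.0 Y0.0
; layer 6
G0 Z12.9
G0 X0.0 Y0.0
G1 X26.7 Y0.0
G1 X26.7 Y8.2
G1 X6.4 Y8.2
G1 X6.4 Y21.4
G1 X0.0 Y21.4
G1 X0.0 Y0.0
; layer 7
G0 Z15.0
G0 X0.0 Y0.0
G1 X26.7 Y0.0
G1 X26.7 Y8.2
G1 X6.4 Y8.2
G1 X6.4 Y21.4
G1 X0.0 Y21.4
G1 X0.0 Y0.0
; layer 8
G0 Z17.2
G0 X0.0 Y0.0
G1 X26.7 Y0.0
G1 X26.7 Y8.2
G1 X6.4 Y8.2
G1 X6.4 Y21.4
G1 X0.0 Y21.4
G1 X0.0 Y0.0
M2 ; end

The solid is an L-shaped prism: outer 26.7 × 21.4 mm, arm thicknesses ≈ 8.2 mm (horizontal) and 6.4 mm (vertical), extruded 17.2 mm in z. Slicing at Δz = 2.1 mm — 8 equal slices spanning the solid's height, so layer i sits at z = i·h/8 — gives 8 non-empty perimeters. Each is a 6-segment closed polygon; G0 lifts to the layer z and rapids to the start vertex, then G1 traces the edges.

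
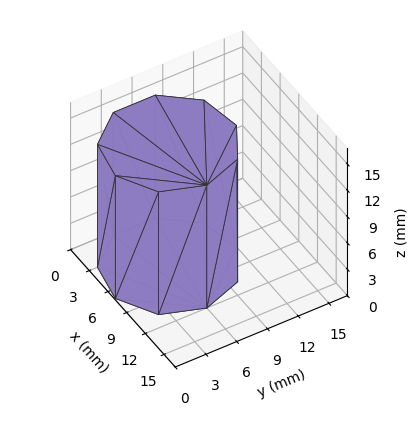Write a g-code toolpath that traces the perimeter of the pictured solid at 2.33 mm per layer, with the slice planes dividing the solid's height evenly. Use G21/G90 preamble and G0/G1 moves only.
Reading the render: the shape is a regular 9-sided prism (a cylinder approximated with 9 flat sides), circumscribed radius ≈ 6 mm, height ≈ 14 mm (dimensions read to the nearest mm from the axis ticks). For the g-code, the solid's height is divided into equal slices at the stated Δz and each level perimeter traced with G1 moves after a G0 lift.

; perimeter-only toolpath
G21 ; units = mm
G90 ; absolute positioning
G28 ; home
; layer 1
G0 Z2.33
G0 X12.00 Y6.00
G1 X10.60 Y9.86
G1 X7.04 Y11.91
G1 X3.00 Y11.20
G1 X0.36 Y8.05
G1 X0.36 Y3.95
G1 X3.00 Y0.80
G1 X7.04 Y0.09
G1 X10.60 Y2.14
G1 X12.00 Y6.00
; layer 2
G0 Z4.67
G0 X12.00 Y6.00
G1 X10.60 Y9.86
G1 X7.04 Y11.91
G1 X3.00 Y11.20
G1 X0.36 Y8.05
G1 X0.36 Y3.95
G1 X3.00 Y0.80
G1 X7.04 Y0.09
G1 X10.60 Y2.14
G1 X12.00 Y6.00
; layer 3
G0 Z7.00
G0 X12.00 Y6.00
G1 X10.60 Y9.86
G1 X7.04 Y11.91
G1 X3.00 Y11.20
G1 X0.36 Y8.05
G1 X0.36 Y3.95
G1 X3.00 Y0.80
G1 X7.04 Y0.09
G1 X10.60 Y2.14
G1 X12.00 Y6.00
; layer 4
G0 Z9.33
G0 X12.00 Y6.00
G1 X10.60 Y9.86
G1 X7.04 Y11.91
G1 X3.00 Y11.20
G1 X0.36 Y8.05
G1 X0.36 Y3.95
G1 X3.00 Y0.80
G1 X7.04 Y0.09
G1 X10.60 Y2.14
G1 X12.00 Y6.00
; layer 5
G0 Z11.67
G0 X12.00 Y6.00
G1 X10.60 Y9.86
G1 X7.04 Y11.91
G1 X3.00 Y11.20
G1 X0.36 Y8.05
G1 X0.36 Y3.95
G1 X3.00 Y0.80
G1 X7.04 Y0.09
G1 X10.60 Y2.14
G1 X12.00 Y6.00
; layer 6
G0 Z14.00
G0 X12.00 Y6.00
G1 X10.60 Y9.86
G1 X7.04 Y11.91
G1 X3.00 Y11.20
G1 X0.36 Y8.05
G1 X0.36 Y3.95
G1 X3.00 Y0.80
G1 X7.04 Y0.09
G1 X10.60 Y2.14
G1 X12.00 Y6.00
M2 ; end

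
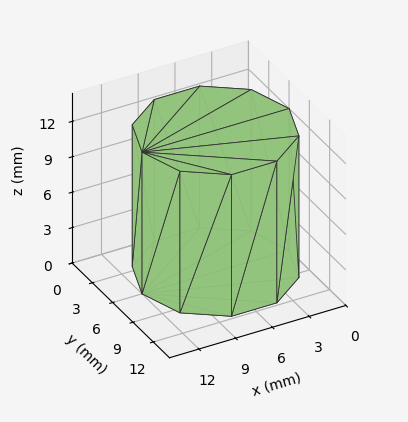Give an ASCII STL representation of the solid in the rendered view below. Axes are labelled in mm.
Reading the render: the shape is a regular 10-sided prism (a cylinder approximated with 10 flat sides), circumscribed radius ≈ 6 mm, height ≈ 12 mm (dimensions read to the nearest mm from the axis ticks). For the STL, each face is triangulated and given an outward normal.

solid part
  facet normal 0.0000 0.0000 -1.0000
    outer loop
      vertex 7.854 11.706 0.000
      vertex 10.854 9.527 0.000
      vertex 12.000 6.000 0.000
    endloop
  endfacet
  facet normal 0.0000 0.0000 -1.0000
    outer loop
      vertex 4.146 11.706 0.000
      vertex 7.854 11.706 0.000
      vertex 12.000 6.000 0.000
    endloop
  endfacet
  facet normal 0.0000 0.0000 -1.0000
    outer loop
      vertex 1.146 9.527 0.000
      vertex 4.146 11.706 0.000
      vertex 12.000 6.000 0.000
    endloop
  endfacet
  facet normal 0.0000 0.0000 -1.0000
    outer loop
      vertex 0.000 6.000 0.000
      vertex 1.146 9.527 0.000
      vertex 12.000 6.000 0.000
    endloop
  endfacet
  facet normal 0.0000 0.0000 -1.0000
    outer loop
      vertex 1.146 2.473 0.000
      vertex 0.000 6.000 0.000
      vertex 12.000 6.000 0.000
    endloop
  endfacet
  facet normal 0.0000 0.0000 -1.0000
    outer loop
      vertex 4.146 0.294 0.000
      vertex 1.146 2.473 0.000
      vertex 12.000 6.000 0.000
    endloop
  endfacet
  facet normal 0.0000 0.0000 -1.0000
    outer loop
      vertex 7.854 0.294 0.000
      vertex 4.146 0.294 0.000
      vertex 12.000 6.000 0.000
    endloop
  endfacet
  facet normal 0.0000 0.0000 -1.0000
    outer loop
      vertex 10.854 2.473 0.000
      vertex 7.854 0.294 0.000
      vertex 12.000 6.000 0.000
    endloop
  endfacet
  facet normal 0.0000 0.0000 1.0000
    outer loop
      vertex 12.000 6.000 12.000
      vertex 10.854 9.527 12.000
      vertex 7.854 11.706 12.000
    endloop
  endfacet
  facet normal 0.0000 0.0000 1.0000
    outer loop
      vertex 12.000 6.000 12.000
      vertex 7.854 11.706 12.000
      vertex 4.146 11.706 12.000
    endloop
  endfacet
  facet normal 0.0000 0.0000 1.0000
    outer loop
      vertex 12.000 6.000 12.000
      vertex 4.146 11.706 12.000
      vertex 1.146 9.527 12.000
    endloop
  endfacet
  facet normal 0.0000 0.0000 1.0000
    outer loop
      vertex 12.000 6.000 12.000
      vertex 1.146 9.527 12.000
      vertex 0.000 6.000 12.000
    endloop
  endfacet
  facet normal 0.0000 0.0000 1.0000
    outer loop
      vertex 12.000 6.000 12.000
      vertex 0.000 6.000 12.000
      vertex 1.146 2.473 12.000
    endloop
  endfacet
  facet normal 0.0000 0.0000 1.0000
    outer loop
      vertex 12.000 6.000 12.000
      vertex 1.146 2.473 12.000
      vertex 4.146 0.294 12.000
    endloop
  endfacet
  facet normal 0.0000 0.0000 1.0000
    outer loop
      vertex 12.000 6.000 12.000
      vertex 4.146 0.294 12.000
      vertex 7.854 0.294 12.000
    endloop
  endfacet
  facet normal 0.0000 0.0000 1.0000
    outer loop
      vertex 12.000 6.000 12.000
      vertex 7.854 0.294 12.000
      vertex 10.854 2.473 12.000
    endloop
  endfacet
  facet normal 0.9511 0.3090 0.0000
    outer loop
      vertex 12.000 6.000 0.000
      vertex 10.854 9.527 0.000
      vertex 10.854 9.527 12.000
    endloop
  endfacet
  facet normal 0.9511 0.3090 0.0000
    outer loop
      vertex 12.000 6.000 0.000
      vertex 10.854 9.527 12.000
      vertex 12.000 6.000 12.000
    endloop
  endfacet
  facet normal 0.5877 0.8091 0.0000
    outer loop
      vertex 10.854 9.527 0.000
      vertex 7.854 11.706 0.000
      vertex 7.854 11.706 12.000
    endloop
  endfacet
  facet normal 0.5877 0.8091 0.0000
    outer loop
      vertex 10.854 9.527 0.000
      vertex 7.854 11.706 12.000
      vertex 10.854 9.527 12.000
    endloop
  endfacet
  facet normal 0.0000 1.0000 0.0000
    outer loop
      vertex 7.854 11.706 0.000
      vertex 4.146 11.706 0.000
      vertex 4.146 11.706 12.000
    endloop
  endfacet
  facet normal 0.0000 1.0000 0.0000
    outer loop
      vertex 7.854 11.706 0.000
      vertex 4.146 11.706 12.000
      vertex 7.854 11.706 12.000
    endloop
  endfacet
  facet normal -0.5877 0.8091 0.0000
    outer loop
      vertex 4.146 11.706 0.000
      vertex 1.146 9.527 0.000
      vertex 1.146 9.527 12.000
    endloop
  endfacet
  facet normal -0.5877 0.8091 0.0000
    outer loop
      vertex 4.146 11.706 0.000
      vertex 1.146 9.527 12.000
      vertex 4.146 11.706 12.000
    endloop
  endfacet
  facet normal -0.9511 0.3090 0.0000
    outer loop
      vertex 1.146 9.527 0.000
      vertex 0.000 6.000 0.000
      vertex 0.000 6.000 12.000
    endloop
  endfacet
  facet normal -0.9511 0.3090 0.0000
    outer loop
      vertex 1.146 9.527 0.000
      vertex 0.000 6.000 12.000
      vertex 1.146 9.527 12.000
    endloop
  endfacet
  facet normal -0.9511 -0.3090 0.0000
    outer loop
      vertex 0.000 6.000 0.000
      vertex 1.146 2.473 0.000
      vertex 1.146 2.473 12.000
    endloop
  endfacet
  facet normal -0.9511 -0.3090 0.0000
    outer loop
      vertex 0.000 6.000 0.000
      vertex 1.146 2.473 12.000
      vertex 0.000 6.000 12.000
    endloop
  endfacet
  facet normal -0.5877 -0.8091 0.0000
    outer loop
      vertex 1.146 2.473 0.000
      vertex 4.146 0.294 0.000
      vertex 4.146 0.294 12.000
    endloop
  endfacet
  facet normal -0.5877 -0.8091 0.0000
    outer loop
      vertex 1.146 2.473 0.000
      vertex 4.146 0.294 12.000
      vertex 1.146 2.473 12.000
    endloop
  endfacet
  facet normal 0.0000 -1.0000 0.0000
    outer loop
      vertex 4.146 0.294 0.000
      vertex 7.854 0.294 0.000
      vertex 7.854 0.294 12.000
    endloop
  endfacet
  facet normal 0.0000 -1.0000 0.0000
    outer loop
      vertex 4.146 0.294 0.000
      vertex 7.854 0.294 12.000
      vertex 4.146 0.294 12.000
    endloop
  endfacet
  facet normal 0.5877 -0.8091 0.0000
    outer loop
      vertex 7.854 0.294 0.000
      vertex 10.854 2.473 0.000
      vertex 10.854 2.473 12.000
    endloop
  endfacet
  facet normal 0.5877 -0.8091 0.0000
    outer loop
      vertex 7.854 0.294 0.000
      vertex 10.854 2.473 12.000
      vertex 7.854 0.294 12.000
    endloop
  endfacet
  facet normal 0.9511 -0.3090 0.0000
    outer loop
      vertex 10.854 2.473 0.000
      vertex 12.000 6.000 0.000
      vertex 12.000 6.000 12.000
    endloop
  endfacet
  facet normal 0.9511 -0.3090 0.0000
    outer loop
      vertex 10.854 2.473 0.000
      vertex 12.000 6.000 12.000
      vertex 10.854 2.473 12.000
    endloop
  endfacet
endsolid part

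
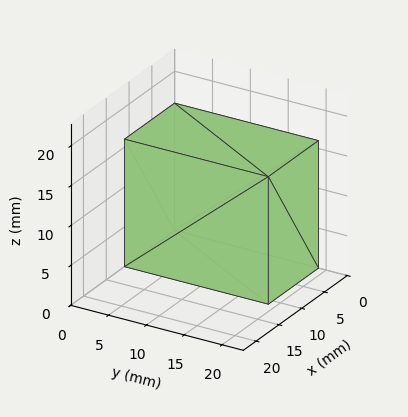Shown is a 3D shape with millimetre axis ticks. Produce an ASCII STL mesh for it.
Reading the render: the shape is a rectangular box, roughly 11 × 19 mm footprint and 16 mm tall (dimensions read to the nearest mm from the axis ticks). For the STL, each face is triangulated and given an outward normal.

solid part
  facet normal 0.0000 0.0000 -1.0000
    outer loop
      vertex 11.000 19.000 0.000
      vertex 11.000 0.000 0.000
      vertex 0.000 0.000 0.000
    endloop
  endfacet
  facet normal 0.0000 0.0000 -1.0000
    outer loop
      vertex 0.000 19.000 0.000
      vertex 11.000 19.000 0.000
      vertex 0.000 0.000 0.000
    endloop
  endfacet
  facet normal 0.0000 0.0000 1.0000
    outer loop
      vertex 0.000 0.000 16.000
      vertex 11.000 0.000 16.000
      vertex 11.000 19.000 16.000
    endloop
  endfacet
  facet normal 0.0000 0.0000 1.0000
    outer loop
      vertex 0.000 0.000 16.000
      vertex 11.000 19.000 16.000
      vertex 0.000 19.000 16.000
    endloop
  endfacet
  facet normal 0.0000 -1.0000 0.0000
    outer loop
      vertex 0.000 0.000 0.000
      vertex 11.000 0.000 0.000
      vertex 11.000 0.000 16.000
    endloop
  endfacet
  facet normal 0.0000 -1.0000 0.0000
    outer loop
      vertex 0.000 0.000 0.000
      vertex 11.000 0.000 16.000
      vertex 0.000 0.000 16.000
    endloop
  endfacet
  facet normal 0.0000 1.0000 0.0000
    outer loop
      vertex 11.000 19.000 16.000
      vertex 11.000 19.000 0.000
      vertex 0.000 19.000 0.000
    endloop
  endfacet
  facet normal 0.0000 1.0000 0.0000
    outer loop
      vertex 0.000 19.000 16.000
      vertex 11.000 19.000 16.000
      vertex 0.000 19.000 0.000
    endloop
  endfacet
  facet normal -1.0000 0.0000 0.0000
    outer loop
      vertex 0.000 19.000 16.000
      vertex 0.000 19.000 0.000
      vertex 0.000 0.000 0.000
    endloop
  endfacet
  facet normal -1.0000 0.0000 0.0000
    outer loop
      vertex 0.000 0.000 16.000
      vertex 0.000 19.000 16.000
      vertex 0.000 0.000 0.000
    endloop
  endfacet
  facet normal 1.0000 0.0000 0.0000
    outer loop
      vertex 11.000 0.000 0.000
      vertex 11.000 19.000 0.000
      vertex 11.000 19.000 16.000
    endloop
  endfacet
  facet normal 1.0000 0.0000 0.0000
    outer loop
      vertex 11.000 0.000 0.000
      vertex 11.000 19.000 16.000
      vertex 11.000 0.000 16.000
    endloop
  endfacet
endsolid part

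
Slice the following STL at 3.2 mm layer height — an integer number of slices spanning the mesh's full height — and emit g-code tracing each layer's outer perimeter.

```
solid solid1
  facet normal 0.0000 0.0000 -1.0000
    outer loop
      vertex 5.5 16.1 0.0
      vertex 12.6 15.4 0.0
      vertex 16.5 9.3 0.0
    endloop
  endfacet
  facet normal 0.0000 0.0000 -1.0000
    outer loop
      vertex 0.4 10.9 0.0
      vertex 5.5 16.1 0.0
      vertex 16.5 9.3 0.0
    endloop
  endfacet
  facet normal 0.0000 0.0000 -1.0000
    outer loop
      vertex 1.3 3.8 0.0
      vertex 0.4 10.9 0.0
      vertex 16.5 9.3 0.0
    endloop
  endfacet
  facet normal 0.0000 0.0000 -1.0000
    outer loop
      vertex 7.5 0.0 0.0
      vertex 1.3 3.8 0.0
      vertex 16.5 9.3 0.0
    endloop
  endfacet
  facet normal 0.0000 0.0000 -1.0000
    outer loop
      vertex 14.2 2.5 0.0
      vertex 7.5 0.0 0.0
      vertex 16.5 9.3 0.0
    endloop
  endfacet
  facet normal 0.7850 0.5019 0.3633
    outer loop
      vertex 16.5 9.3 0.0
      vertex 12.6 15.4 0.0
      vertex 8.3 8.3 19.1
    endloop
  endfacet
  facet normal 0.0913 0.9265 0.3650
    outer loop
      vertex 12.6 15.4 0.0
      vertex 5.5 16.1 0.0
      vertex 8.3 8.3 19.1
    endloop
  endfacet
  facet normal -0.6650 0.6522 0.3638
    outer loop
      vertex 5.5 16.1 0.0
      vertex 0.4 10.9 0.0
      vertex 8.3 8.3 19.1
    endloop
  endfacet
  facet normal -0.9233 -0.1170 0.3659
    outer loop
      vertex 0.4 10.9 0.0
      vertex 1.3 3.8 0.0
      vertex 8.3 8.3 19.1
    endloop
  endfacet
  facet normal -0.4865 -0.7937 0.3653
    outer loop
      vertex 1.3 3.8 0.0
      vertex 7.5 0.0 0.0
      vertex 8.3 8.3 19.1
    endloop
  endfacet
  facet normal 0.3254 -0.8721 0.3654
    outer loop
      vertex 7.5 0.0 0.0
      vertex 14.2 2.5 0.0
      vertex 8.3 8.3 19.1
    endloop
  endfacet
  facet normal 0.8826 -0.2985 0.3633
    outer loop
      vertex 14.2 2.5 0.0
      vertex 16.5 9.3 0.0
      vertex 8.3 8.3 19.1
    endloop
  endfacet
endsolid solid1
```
; perimeter-only toolpath
G21 ; units = mm
G90 ; absolute positioning
G28 ; home
; layer 1
G0 Z3.2
G0 X15.1 Y9.1
G1 X11.9 Y14.2
G1 X6.0 Y14.8
G1 X1.7 Y10.5
G1 X2.5 Y4.5
G1 X7.6 Y1.4
G1 X13.2 Y3.5
G1 X15.1 Y9.1
; layer 2
G0 Z6.4
G0 X13.8 Y9.0
G1 X11.2 Y13.0
G1 X6.4 Y13.5
G1 X3.0 Y10.0
G1 X3.6 Y5.3
G1 X7.8 Y2.8
G1 X12.2 Y4.4
G1 X13.8 Y9.0
; layer 3
G0 Z9.6
G0 X12.4 Y8.8
G1 X10.4 Y11.9
G1 X6.9 Y12.2
G1 X4.4 Y9.6
G1 X4.8 Y6.1
G1 X7.9 Y4.2
G1 X11.2 Y5.4
G1 X12.4 Y8.8
; layer 4
G0 Z12.7
G0 X11.0 Y8.6
G1 X9.7 Y10.7
G1 X7.4 Y10.9
G1 X5.7 Y9.2
G1 X6.0 Y6.8
G1 X8.0 Y5.5
G1 X10.3 Y6.4
G1 X11.0 Y8.6
; layer 5
G0 Z15.9
G0 X9.7 Y8.5
G1 X9.0 Y9.5
G1 X7.8 Y9.6
G1 X7.0 Y8.7
G1 X7.1 Y7.6
G1 X8.2 Y6.9
G1 X9.3 Y7.3
G1 X9.7 Y8.5
M2 ; end

The solid is a regular 7-sided pyramid, base circumscribed radius ≈ 8.3 mm, apex at z ≈ 19.1 mm. Slicing at Δz = 3.2 mm — 6 equal slices spanning the solid's height, so layer i sits at z = i·h/6 — gives 5 non-empty perimeters. Each is a 7-segment closed polygon; G0 lifts to the layer z and rapids to the start vertex, then G1 traces the edges. The cross-section shrinks linearly with z (the slice at the apex is degenerate and omitted).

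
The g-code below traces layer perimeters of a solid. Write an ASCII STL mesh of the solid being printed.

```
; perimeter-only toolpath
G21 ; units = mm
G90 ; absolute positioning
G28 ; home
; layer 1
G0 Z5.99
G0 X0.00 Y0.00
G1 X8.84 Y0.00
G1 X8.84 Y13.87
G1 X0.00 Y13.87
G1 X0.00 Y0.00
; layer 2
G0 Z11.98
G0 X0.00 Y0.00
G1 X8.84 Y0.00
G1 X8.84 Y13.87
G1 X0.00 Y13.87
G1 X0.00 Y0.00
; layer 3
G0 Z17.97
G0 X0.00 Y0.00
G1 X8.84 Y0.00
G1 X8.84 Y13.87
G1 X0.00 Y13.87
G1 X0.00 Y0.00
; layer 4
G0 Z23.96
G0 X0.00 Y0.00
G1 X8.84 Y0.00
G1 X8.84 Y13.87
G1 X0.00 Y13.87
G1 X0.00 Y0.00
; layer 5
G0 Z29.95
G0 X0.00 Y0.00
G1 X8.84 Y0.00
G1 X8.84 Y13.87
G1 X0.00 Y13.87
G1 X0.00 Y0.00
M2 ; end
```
solid part
  facet normal 0.0000 0.0000 -1.0000
    outer loop
      vertex 8.84 13.87 0.00
      vertex 8.84 0.00 0.00
      vertex 0.00 0.00 0.00
    endloop
  endfacet
  facet normal 0.0000 0.0000 -1.0000
    outer loop
      vertex 0.00 13.87 0.00
      vertex 8.84 13.87 0.00
      vertex 0.00 0.00 0.00
    endloop
  endfacet
  facet normal 0.0000 0.0000 1.0000
    outer loop
      vertex 0.00 0.00 29.95
      vertex 8.84 0.00 29.95
      vertex 8.84 13.87 29.95
    endloop
  endfacet
  facet normal 0.0000 0.0000 1.0000
    outer loop
      vertex 0.00 0.00 29.95
      vertex 8.84 13.87 29.95
      vertex 0.00 13.87 29.95
    endloop
  endfacet
  facet normal 0.0000 -1.0000 0.0000
    outer loop
      vertex 0.00 0.00 0.00
      vertex 8.84 0.00 0.00
      vertex 8.84 0.00 29.95
    endloop
  endfacet
  facet normal 0.0000 -1.0000 0.0000
    outer loop
      vertex 0.00 0.00 0.00
      vertex 8.84 0.00 29.95
      vertex 0.00 0.00 29.95
    endloop
  endfacet
  facet normal 0.0000 1.0000 0.0000
    outer loop
      vertex 8.84 13.87 29.95
      vertex 8.84 13.87 0.00
      vertex 0.00 13.87 0.00
    endloop
  endfacet
  facet normal 0.0000 1.0000 0.0000
    outer loop
      vertex 0.00 13.87 29.95
      vertex 8.84 13.87 29.95
      vertex 0.00 13.87 0.00
    endloop
  endfacet
  facet normal -1.0000 0.0000 0.0000
    outer loop
      vertex 0.00 13.87 29.95
      vertex 0.00 13.87 0.00
      vertex 0.00 0.00 0.00
    endloop
  endfacet
  facet normal -1.0000 0.0000 0.0000
    outer loop
      vertex 0.00 0.00 29.95
      vertex 0.00 13.87 29.95
      vertex 0.00 0.00 0.00
    endloop
  endfacet
  facet normal 1.0000 0.0000 0.0000
    outer loop
      vertex 8.84 0.00 0.00
      vertex 8.84 13.87 0.00
      vertex 8.84 13.87 29.95
    endloop
  endfacet
  facet normal 1.0000 0.0000 0.0000
    outer loop
      vertex 8.84 0.00 0.00
      vertex 8.84 13.87 29.95
      vertex 8.84 0.00 29.95
    endloop
  endfacet
endsolid part

The G0 Z moves step by Δz≈5.99 mm. Every layer's G1 loop is the same polygon, so the solid is a straight extrusion of it from z=0 to z≈29.9. Closing with flat bottom and top caps and triangulating gives 12 facets — a rectangular box, roughly 8.84 × 13.9 mm footprint and 29.9 mm tall.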